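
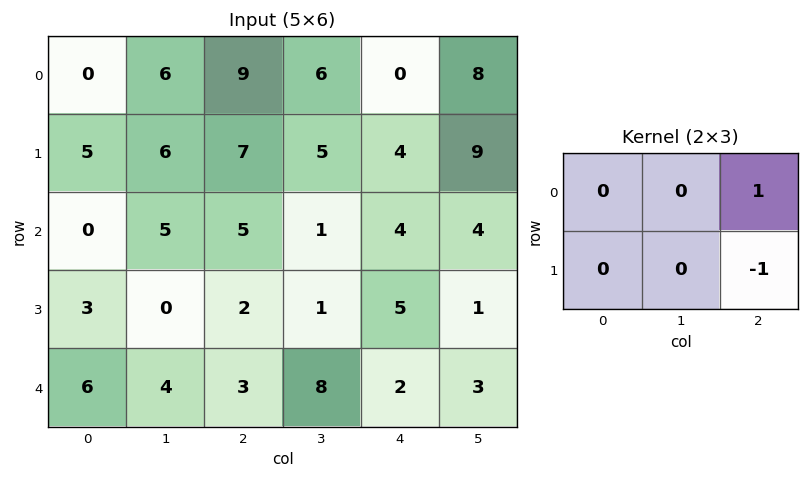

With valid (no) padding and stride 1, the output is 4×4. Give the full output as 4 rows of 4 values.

Output[0,0]: The receptive field on the input at this output position is [0 6 9 / 5 6 7]. Elementwise product with the kernel and sum: 9·1 + 7·-1.
Output[0,1]: The receptive field on the input at this output position is [6 9 6 / 6 7 5]. Elementwise product with the kernel and sum: 6·1 + 5·-1.

2 1 -4 -1
2 4 0 5
3 0 -1 3
-1 -7 3 -2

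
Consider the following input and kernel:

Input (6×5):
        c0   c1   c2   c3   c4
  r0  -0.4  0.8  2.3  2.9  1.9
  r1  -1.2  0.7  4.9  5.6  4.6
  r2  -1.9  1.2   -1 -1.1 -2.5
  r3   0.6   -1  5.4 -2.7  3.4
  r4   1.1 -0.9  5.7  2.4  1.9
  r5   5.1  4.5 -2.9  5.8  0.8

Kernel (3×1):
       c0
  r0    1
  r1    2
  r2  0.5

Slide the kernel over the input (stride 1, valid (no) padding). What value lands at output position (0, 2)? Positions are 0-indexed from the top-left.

11.6

The receptive field on the input at this output position is [2.3 / 4.9 / -1]. Elementwise product with the kernel and sum: 2.3·1 + 4.9·2 + -1·0.5.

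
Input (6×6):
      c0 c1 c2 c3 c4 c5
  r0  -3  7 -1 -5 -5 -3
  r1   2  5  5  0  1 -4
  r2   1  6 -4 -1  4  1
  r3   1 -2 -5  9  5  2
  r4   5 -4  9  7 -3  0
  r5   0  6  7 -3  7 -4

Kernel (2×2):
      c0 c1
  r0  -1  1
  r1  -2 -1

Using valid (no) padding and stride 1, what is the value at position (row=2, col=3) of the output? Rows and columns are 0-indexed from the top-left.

The receptive field on the input at this output position is [-1 4 / 9 5]. Elementwise product with the kernel and sum: -1·-1 + 4·1 + 9·-2 + 5·-1.

-18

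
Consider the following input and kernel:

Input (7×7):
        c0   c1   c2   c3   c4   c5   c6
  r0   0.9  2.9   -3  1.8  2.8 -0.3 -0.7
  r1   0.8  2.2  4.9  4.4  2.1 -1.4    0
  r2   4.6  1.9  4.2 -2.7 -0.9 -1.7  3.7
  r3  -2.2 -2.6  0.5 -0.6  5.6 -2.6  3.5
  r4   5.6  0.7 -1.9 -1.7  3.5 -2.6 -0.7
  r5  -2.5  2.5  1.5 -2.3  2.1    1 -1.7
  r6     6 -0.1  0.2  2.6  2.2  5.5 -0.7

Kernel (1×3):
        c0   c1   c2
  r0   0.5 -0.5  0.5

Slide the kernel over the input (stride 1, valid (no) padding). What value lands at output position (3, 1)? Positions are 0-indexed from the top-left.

-1.85

The receptive field on the input at this output position is [-2.6 0.5 -0.6]. Elementwise product with the kernel and sum: -2.6·0.5 + 0.5·-0.5 + -0.6·0.5.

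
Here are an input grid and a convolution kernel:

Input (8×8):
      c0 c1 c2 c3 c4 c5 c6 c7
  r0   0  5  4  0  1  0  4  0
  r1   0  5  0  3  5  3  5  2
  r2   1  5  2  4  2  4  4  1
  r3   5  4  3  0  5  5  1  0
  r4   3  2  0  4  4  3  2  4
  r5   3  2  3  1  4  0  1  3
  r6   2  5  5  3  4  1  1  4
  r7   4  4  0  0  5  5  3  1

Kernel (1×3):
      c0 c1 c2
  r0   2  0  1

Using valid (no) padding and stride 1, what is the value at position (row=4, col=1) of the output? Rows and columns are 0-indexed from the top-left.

8

The receptive field on the input at this output position is [2 0 4]. Elementwise product with the kernel and sum: 2·2 + 4·1.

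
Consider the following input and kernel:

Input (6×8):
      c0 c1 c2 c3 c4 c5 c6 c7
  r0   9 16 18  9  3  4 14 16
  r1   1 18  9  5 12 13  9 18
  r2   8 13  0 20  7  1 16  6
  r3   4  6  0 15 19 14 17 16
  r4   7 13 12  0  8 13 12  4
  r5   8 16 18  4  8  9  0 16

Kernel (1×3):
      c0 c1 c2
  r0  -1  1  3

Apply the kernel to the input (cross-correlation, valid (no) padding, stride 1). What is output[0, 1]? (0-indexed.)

The receptive field on the input at this output position is [16 18 9]. Elementwise product with the kernel and sum: 16·-1 + 18·1 + 9·3.

29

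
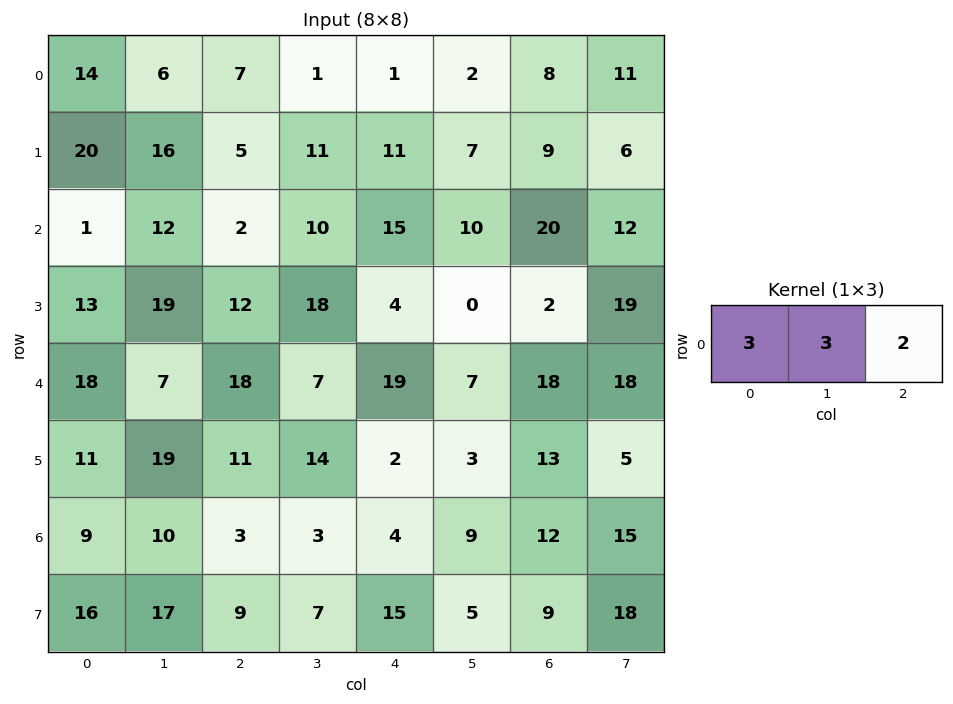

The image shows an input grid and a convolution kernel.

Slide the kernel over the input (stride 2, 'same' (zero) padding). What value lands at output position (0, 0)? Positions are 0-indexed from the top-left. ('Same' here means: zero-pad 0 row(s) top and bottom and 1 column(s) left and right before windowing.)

The receptive field on the zero-padded input at this output position is [0 14 6]. Elementwise product with the kernel and sum: 0·3 + 14·3 + 6·2.

54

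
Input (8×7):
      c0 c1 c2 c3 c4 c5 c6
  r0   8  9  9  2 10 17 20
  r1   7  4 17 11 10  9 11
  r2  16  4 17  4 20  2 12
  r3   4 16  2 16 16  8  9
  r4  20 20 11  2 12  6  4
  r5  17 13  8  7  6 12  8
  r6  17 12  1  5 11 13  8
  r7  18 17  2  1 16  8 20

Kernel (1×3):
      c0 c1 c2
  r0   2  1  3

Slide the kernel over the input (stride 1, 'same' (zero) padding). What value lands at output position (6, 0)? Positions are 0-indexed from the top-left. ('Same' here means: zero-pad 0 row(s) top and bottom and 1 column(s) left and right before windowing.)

The receptive field on the zero-padded input at this output position is [0 17 12]. Elementwise product with the kernel and sum: 0·2 + 17·1 + 12·3.

53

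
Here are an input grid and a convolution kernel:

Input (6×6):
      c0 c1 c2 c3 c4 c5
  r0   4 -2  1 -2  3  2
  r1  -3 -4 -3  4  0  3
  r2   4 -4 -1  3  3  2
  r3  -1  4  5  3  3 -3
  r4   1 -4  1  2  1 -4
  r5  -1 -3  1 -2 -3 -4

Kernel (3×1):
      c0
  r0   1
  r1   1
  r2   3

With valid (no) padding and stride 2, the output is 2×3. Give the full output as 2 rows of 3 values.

Output[0,0]: The receptive field on the input at this output position is [4 / -3 / 4]. Elementwise product with the kernel and sum: 4·1 + -3·1 + 4·3.
Output[0,1]: The receptive field on the input at this output position is [1 / -3 / -1]. Elementwise product with the kernel and sum: 1·1 + -3·1 + -1·3.

13 -5 12
6 7 9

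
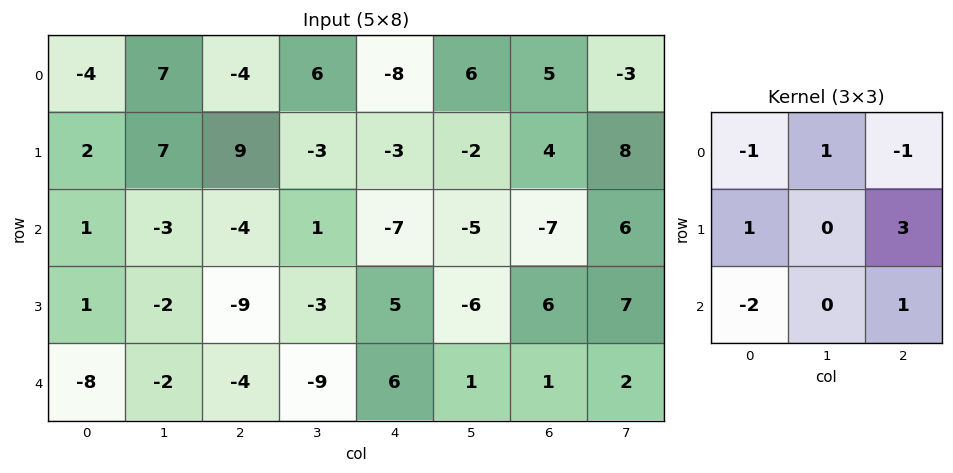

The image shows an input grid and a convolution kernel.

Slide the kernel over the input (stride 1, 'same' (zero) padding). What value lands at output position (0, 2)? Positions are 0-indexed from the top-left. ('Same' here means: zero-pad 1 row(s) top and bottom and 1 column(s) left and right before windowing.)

8

The receptive field on the zero-padded input at this output position is [0 0 0 / 7 -4 6 / 7 9 -3]. Elementwise product with the kernel and sum: 0·-1 + 0·1 + 0·-1 + 7·1 + 6·3 + 7·-2 + -3·1.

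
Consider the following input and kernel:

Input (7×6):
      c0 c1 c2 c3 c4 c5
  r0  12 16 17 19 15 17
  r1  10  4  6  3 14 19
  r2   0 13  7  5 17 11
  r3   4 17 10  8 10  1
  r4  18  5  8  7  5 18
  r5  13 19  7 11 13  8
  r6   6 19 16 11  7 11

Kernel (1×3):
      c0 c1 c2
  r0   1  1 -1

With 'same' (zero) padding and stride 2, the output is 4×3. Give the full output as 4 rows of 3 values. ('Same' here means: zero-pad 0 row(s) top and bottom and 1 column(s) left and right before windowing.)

Output[0,0]: The receptive field on the zero-padded input at this output position is [0 12 16]. Elementwise product with the kernel and sum: 0·1 + 12·1 + 16·-1.

-4 14 17
-13 15 11
13 6 -6
-13 24 7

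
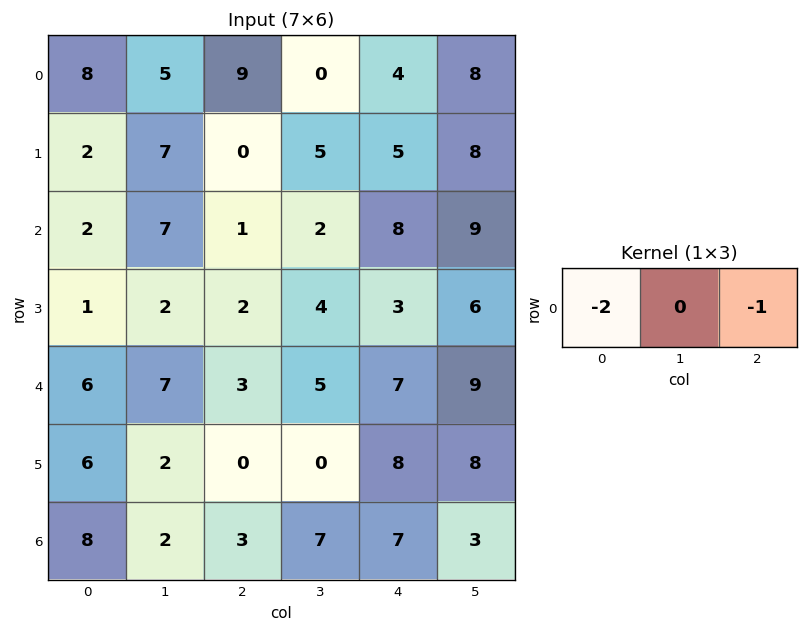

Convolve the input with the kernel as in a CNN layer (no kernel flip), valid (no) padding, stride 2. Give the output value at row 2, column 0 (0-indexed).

-15

The receptive field on the input at this output position is [6 7 3]. Elementwise product with the kernel and sum: 6·-2 + 3·-1.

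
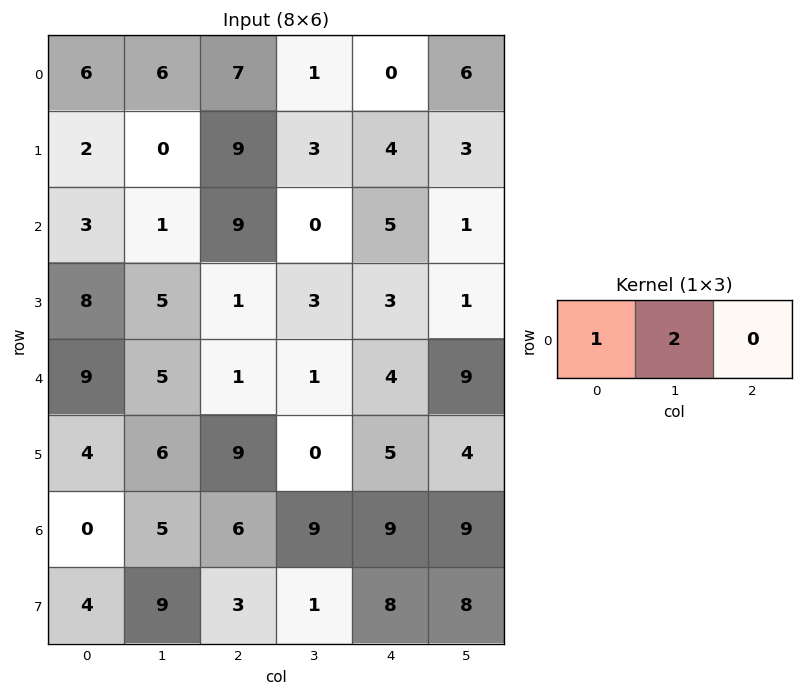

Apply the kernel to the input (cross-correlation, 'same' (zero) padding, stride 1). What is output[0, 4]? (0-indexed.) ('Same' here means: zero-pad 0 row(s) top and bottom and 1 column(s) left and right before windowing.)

1

The receptive field on the zero-padded input at this output position is [1 0 6]. Elementwise product with the kernel and sum: 1·1 + 0·2.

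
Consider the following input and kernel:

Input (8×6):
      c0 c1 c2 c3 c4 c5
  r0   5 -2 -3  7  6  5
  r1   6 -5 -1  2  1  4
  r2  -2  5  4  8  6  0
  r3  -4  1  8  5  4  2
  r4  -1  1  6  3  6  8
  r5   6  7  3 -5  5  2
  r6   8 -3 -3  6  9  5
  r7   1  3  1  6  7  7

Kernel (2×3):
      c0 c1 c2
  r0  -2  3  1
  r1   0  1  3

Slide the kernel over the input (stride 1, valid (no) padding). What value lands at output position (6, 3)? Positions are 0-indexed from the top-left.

48

The receptive field on the input at this output position is [6 9 5 / 6 7 7]. Elementwise product with the kernel and sum: 6·-2 + 9·3 + 5·1 + 7·1 + 7·3.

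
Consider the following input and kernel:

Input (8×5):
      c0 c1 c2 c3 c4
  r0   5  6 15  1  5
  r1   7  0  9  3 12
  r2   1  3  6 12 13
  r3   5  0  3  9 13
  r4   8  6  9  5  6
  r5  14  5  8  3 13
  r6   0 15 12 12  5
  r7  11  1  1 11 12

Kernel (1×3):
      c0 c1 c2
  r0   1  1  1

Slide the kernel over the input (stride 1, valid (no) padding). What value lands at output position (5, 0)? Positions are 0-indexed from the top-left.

27

The receptive field on the input at this output position is [14 5 8]. Elementwise product with the kernel and sum: 14·1 + 5·1 + 8·1.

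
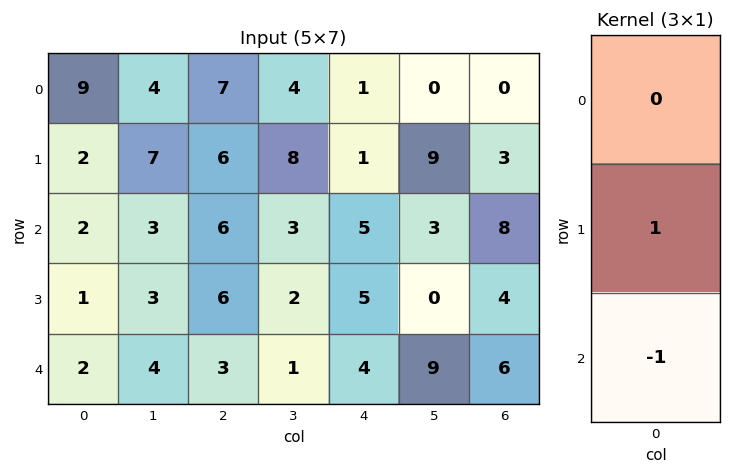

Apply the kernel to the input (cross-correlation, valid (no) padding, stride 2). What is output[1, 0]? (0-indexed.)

-1

The receptive field on the input at this output position is [2 / 1 / 2]. Elementwise product with the kernel and sum: 1·1 + 2·-1.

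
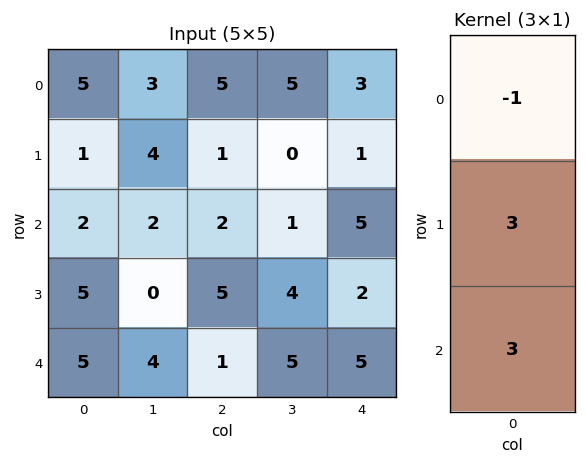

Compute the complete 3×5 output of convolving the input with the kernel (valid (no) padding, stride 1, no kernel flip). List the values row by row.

4 15 4 -2 15
20 2 20 15 20
28 10 16 26 16

Output[0,0]: The receptive field on the input at this output position is [5 / 1 / 2]. Elementwise product with the kernel and sum: 5·-1 + 1·3 + 2·3.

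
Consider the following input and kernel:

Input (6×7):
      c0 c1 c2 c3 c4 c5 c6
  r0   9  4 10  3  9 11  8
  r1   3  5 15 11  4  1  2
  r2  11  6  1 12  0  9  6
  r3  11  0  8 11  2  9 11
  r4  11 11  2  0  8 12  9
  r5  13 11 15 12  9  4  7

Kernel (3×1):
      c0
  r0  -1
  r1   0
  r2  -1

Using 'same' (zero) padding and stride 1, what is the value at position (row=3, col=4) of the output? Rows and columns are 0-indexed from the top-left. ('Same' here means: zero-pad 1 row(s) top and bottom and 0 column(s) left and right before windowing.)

The receptive field on the zero-padded input at this output position is [0 / 2 / 8]. Elementwise product with the kernel and sum: 0·-1 + 8·-1.

-8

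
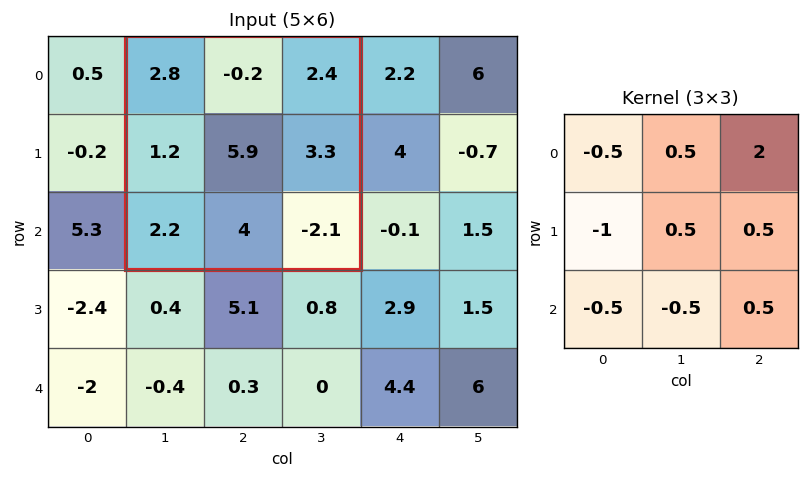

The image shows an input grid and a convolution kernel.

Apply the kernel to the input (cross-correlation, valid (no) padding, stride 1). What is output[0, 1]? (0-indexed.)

2.55

The receptive field on the input at this output position is [2.8 -0.2 2.4 / 1.2 5.9 3.3 / 2.2 4 -2.1]. Elementwise product with the kernel and sum: 2.8·-0.5 + -0.2·0.5 + 2.4·2 + 1.2·-1 + 5.9·0.5 + 3.3·0.5 + 2.2·-0.5 + 4·-0.5 + -2.1·0.5.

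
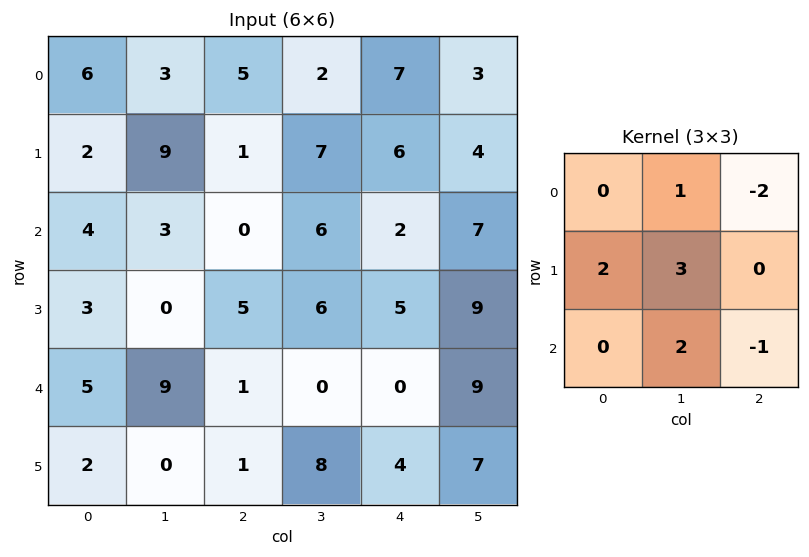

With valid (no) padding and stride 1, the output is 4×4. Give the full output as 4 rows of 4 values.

30 16 21 30
19 -3 20 17
26 5 30 6
26 8 10 -12

Output[0,0]: The receptive field on the input at this output position is [6 3 5 / 2 9 1 / 4 3 0]. Elementwise product with the kernel and sum: 3·1 + 5·-2 + 2·2 + 9·3 + 3·2 + 0·-1.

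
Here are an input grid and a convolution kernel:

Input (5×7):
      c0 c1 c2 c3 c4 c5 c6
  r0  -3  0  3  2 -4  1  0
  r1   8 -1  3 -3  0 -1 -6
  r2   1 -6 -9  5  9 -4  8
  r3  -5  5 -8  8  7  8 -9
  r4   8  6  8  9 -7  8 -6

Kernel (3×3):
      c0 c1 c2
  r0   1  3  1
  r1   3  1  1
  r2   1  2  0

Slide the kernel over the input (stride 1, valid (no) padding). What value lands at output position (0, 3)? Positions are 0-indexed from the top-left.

4

The receptive field on the input at this output position is [2 -4 1 / -3 0 -1 / 5 9 -4]. Elementwise product with the kernel and sum: 2·1 + -4·3 + 1·1 + -3·3 + 0·1 + -1·1 + 5·1 + 9·2.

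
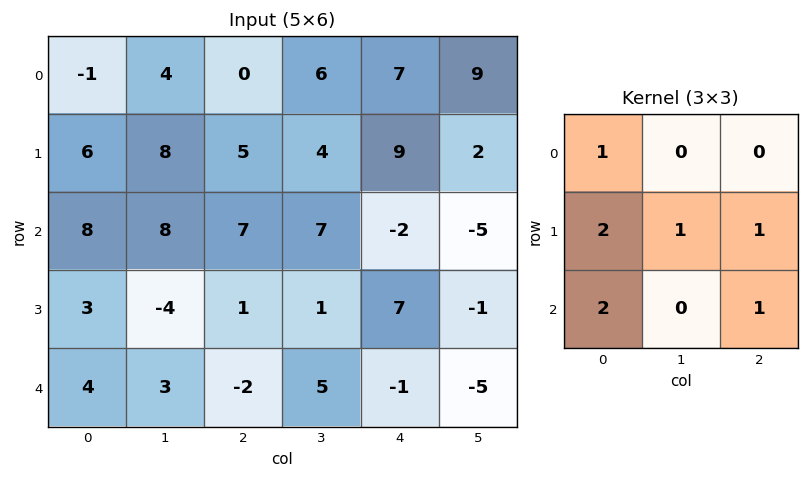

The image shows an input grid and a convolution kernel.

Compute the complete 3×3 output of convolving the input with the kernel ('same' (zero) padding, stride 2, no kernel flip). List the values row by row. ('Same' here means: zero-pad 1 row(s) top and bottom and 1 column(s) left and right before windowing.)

11 34 38
12 31 12
7 5 5

Output[0,0]: The receptive field on the zero-padded input at this output position is [0 0 0 / 0 -1 4 / 0 6 8]. Elementwise product with the kernel and sum: 0·1 + 0·2 + -1·1 + 4·1 + 0·2 + 8·1.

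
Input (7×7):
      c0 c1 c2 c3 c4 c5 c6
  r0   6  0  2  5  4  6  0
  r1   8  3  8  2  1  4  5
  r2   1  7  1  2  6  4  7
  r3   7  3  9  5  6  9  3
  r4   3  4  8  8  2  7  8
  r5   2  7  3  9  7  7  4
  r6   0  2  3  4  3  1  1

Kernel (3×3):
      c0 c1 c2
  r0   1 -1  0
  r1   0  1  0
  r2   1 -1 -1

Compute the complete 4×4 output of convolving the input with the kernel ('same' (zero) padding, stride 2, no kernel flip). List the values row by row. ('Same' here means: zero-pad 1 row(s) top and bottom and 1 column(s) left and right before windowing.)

-5 -5 1 -1
-17 -15 -3 12
-13 -3 -4 17
-2 7 5 4

Output[0,0]: The receptive field on the zero-padded input at this output position is [0 0 0 / 0 6 0 / 0 8 3]. Elementwise product with the kernel and sum: 0·1 + 0·-1 + 6·1 + 0·1 + 8·-1 + 3·-1.
Output[0,1]: The receptive field on the zero-padded input at this output position is [0 0 0 / 0 2 5 / 3 8 2]. Elementwise product with the kernel and sum: 0·1 + 0·-1 + 2·1 + 3·1 + 8·-1 + 2·-1.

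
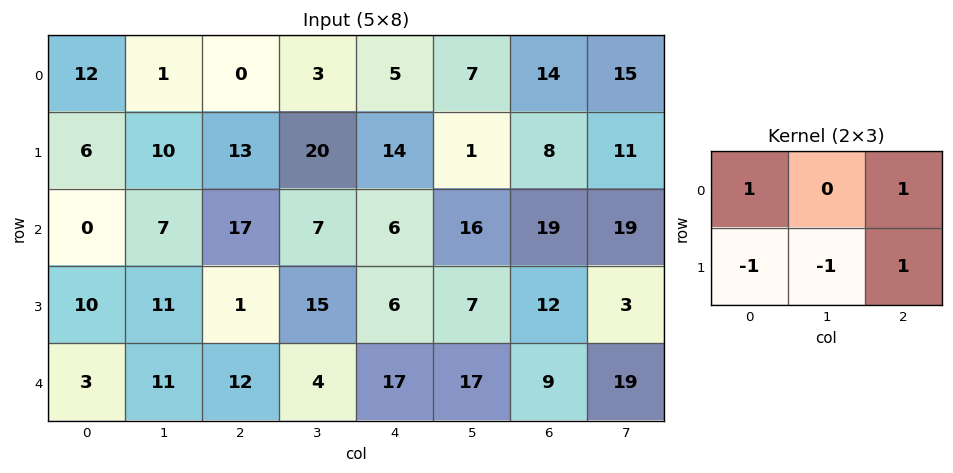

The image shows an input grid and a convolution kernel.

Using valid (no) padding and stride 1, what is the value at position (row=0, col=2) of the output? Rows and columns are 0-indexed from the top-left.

The receptive field on the input at this output position is [0 3 5 / 13 20 14]. Elementwise product with the kernel and sum: 0·1 + 5·1 + 13·-1 + 20·-1 + 14·1.

-14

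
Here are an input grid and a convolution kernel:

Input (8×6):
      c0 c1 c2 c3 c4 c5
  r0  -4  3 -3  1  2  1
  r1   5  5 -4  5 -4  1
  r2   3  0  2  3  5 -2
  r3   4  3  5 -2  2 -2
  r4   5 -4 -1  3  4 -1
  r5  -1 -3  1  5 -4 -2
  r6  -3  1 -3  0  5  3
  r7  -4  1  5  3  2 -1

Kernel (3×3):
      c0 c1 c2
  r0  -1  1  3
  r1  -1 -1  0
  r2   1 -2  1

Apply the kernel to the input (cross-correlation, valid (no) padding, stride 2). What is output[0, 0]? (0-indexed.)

The receptive field on the input at this output position is [-4 3 -3 / 5 5 -4 / 3 0 2]. Elementwise product with the kernel and sum: -4·-1 + 3·1 + -3·3 + 5·-1 + 5·-1 + 3·1 + 0·-2 + 2·1.

-7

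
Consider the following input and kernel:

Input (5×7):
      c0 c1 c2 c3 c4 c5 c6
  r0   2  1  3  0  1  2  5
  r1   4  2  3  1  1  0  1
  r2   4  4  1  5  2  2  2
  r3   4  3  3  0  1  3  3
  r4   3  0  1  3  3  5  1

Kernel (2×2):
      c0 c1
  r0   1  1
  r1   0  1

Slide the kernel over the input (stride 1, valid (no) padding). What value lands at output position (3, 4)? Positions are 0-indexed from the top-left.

The receptive field on the input at this output position is [1 3 / 3 5]. Elementwise product with the kernel and sum: 1·1 + 3·1 + 5·1.

9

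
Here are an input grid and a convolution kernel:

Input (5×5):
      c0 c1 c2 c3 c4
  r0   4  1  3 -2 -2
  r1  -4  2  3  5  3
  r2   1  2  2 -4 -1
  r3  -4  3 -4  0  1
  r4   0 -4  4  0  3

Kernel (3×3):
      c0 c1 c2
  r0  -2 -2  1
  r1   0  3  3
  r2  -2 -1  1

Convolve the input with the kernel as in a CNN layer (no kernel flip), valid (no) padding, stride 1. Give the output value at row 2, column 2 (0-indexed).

The receptive field on the input at this output position is [2 -4 -1 / -4 0 1 / 4 0 3]. Elementwise product with the kernel and sum: 2·-2 + -4·-2 + -1·1 + 0·3 + 1·3 + 4·-2 + 0·-1 + 3·1.

1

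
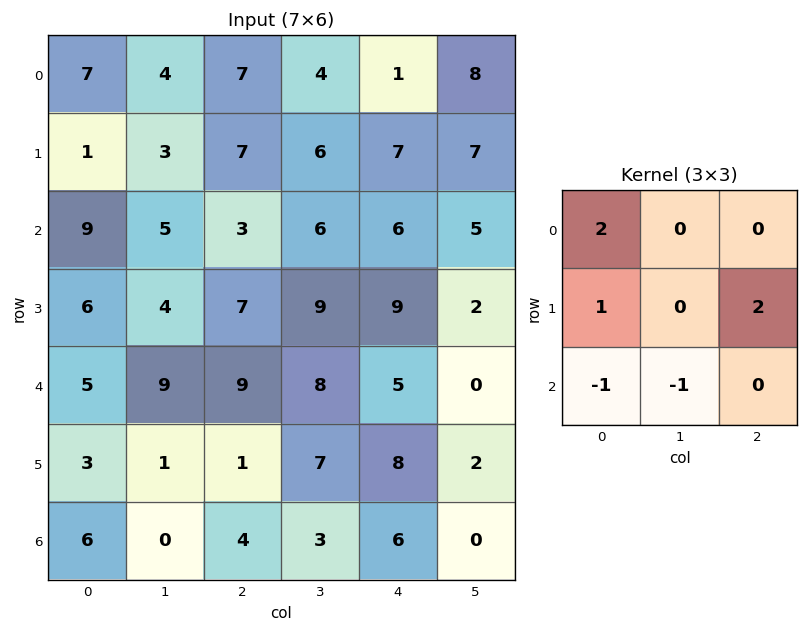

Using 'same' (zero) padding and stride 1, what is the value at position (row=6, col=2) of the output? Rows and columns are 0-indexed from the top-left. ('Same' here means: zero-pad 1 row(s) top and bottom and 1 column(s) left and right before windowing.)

8

The receptive field on the zero-padded input at this output position is [1 1 7 / 0 4 3 / 0 0 0]. Elementwise product with the kernel and sum: 1·2 + 0·1 + 3·2 + 0·-1 + 0·-1.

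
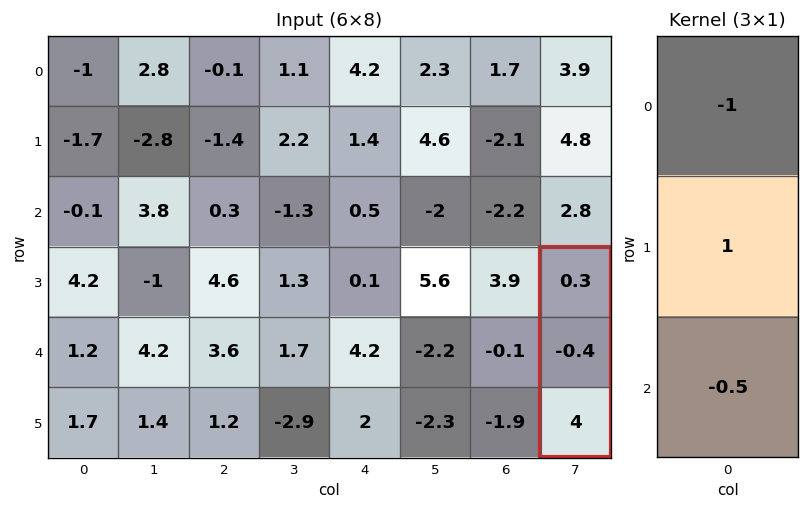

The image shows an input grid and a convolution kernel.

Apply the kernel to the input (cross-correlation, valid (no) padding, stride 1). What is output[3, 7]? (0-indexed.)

The receptive field on the input at this output position is [0.3 / -0.4 / 4]. Elementwise product with the kernel and sum: 0.3·-1 + -0.4·1 + 4·-0.5.

-2.7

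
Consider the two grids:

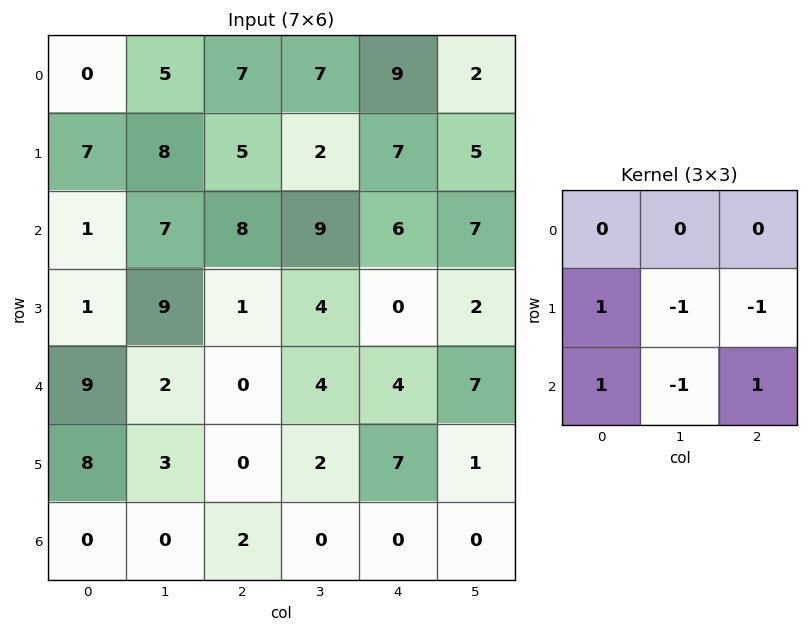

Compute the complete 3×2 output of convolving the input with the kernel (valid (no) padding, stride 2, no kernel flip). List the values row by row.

Output[0,0]: The receptive field on the input at this output position is [0 5 7 / 7 8 5 / 1 7 8]. Elementwise product with the kernel and sum: 7·1 + 8·-1 + 5·-1 + 1·1 + 7·-1 + 8·1.

-4 1
-2 -3
7 -7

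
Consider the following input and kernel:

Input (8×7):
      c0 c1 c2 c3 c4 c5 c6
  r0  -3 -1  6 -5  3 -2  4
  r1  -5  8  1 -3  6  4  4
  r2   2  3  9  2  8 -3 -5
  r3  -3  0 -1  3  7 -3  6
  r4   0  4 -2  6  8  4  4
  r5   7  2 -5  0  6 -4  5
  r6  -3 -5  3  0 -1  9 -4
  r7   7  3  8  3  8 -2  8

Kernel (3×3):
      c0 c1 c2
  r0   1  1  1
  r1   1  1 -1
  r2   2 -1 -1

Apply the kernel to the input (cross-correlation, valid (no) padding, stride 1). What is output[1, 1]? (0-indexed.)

The receptive field on the input at this output position is [8 1 -3 / 3 9 2 / 0 -1 3]. Elementwise product with the kernel and sum: 8·1 + 1·1 + -3·1 + 3·1 + 9·1 + 2·-1 + 0·2 + -1·-1 + 3·-1.

14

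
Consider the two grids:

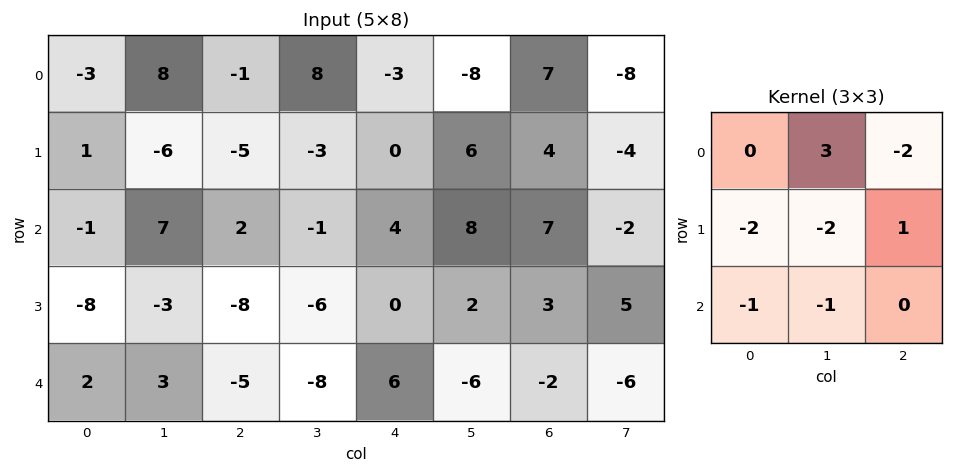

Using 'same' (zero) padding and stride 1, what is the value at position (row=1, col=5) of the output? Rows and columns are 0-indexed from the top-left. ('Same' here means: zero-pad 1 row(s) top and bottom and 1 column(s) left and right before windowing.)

The receptive field on the zero-padded input at this output position is [-3 -8 7 / 0 6 4 / 4 8 7]. Elementwise product with the kernel and sum: -8·3 + 7·-2 + 0·-2 + 6·-2 + 4·1 + 4·-1 + 8·-1.

-58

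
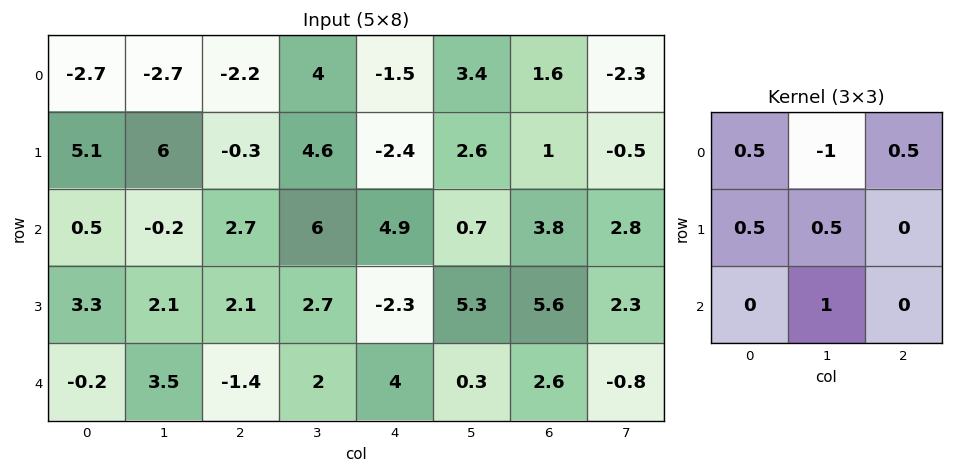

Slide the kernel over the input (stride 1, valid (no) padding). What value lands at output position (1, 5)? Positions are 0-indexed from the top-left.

The receptive field on the input at this output position is [2.6 1 -0.5 / 0.7 3.8 2.8 / 5.3 5.6 2.3]. Elementwise product with the kernel and sum: 2.6·0.5 + 1·-1 + -0.5·0.5 + 0.7·0.5 + 3.8·0.5 + 5.6·1.

7.9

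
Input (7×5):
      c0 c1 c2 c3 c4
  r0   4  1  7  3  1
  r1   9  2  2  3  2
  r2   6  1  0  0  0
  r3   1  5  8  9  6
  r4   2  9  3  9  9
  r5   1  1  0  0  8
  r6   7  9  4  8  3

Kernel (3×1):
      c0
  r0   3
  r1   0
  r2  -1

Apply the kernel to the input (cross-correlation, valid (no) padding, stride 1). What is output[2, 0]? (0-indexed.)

16

The receptive field on the input at this output position is [6 / 1 / 2]. Elementwise product with the kernel and sum: 6·3 + 2·-1.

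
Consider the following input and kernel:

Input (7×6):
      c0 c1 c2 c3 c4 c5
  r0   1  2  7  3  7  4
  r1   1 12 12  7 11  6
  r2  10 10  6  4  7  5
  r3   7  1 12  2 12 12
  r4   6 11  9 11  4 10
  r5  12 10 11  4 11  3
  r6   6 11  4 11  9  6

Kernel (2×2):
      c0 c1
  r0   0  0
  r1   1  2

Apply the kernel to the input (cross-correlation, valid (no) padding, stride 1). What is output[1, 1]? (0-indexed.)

The receptive field on the input at this output position is [12 12 / 10 6]. Elementwise product with the kernel and sum: 10·1 + 6·2.

22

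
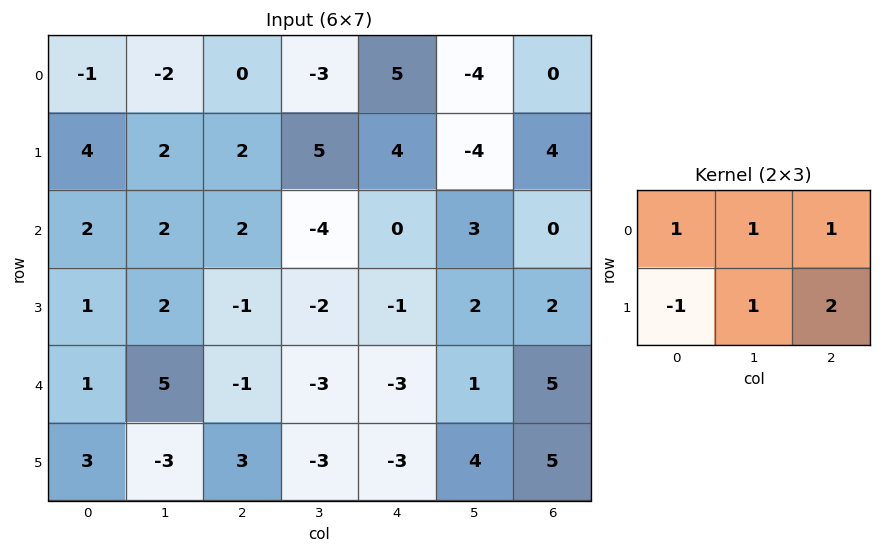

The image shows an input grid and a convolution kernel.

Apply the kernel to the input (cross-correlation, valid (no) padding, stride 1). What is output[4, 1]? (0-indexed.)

1

The receptive field on the input at this output position is [5 -1 -3 / -3 3 -3]. Elementwise product with the kernel and sum: 5·1 + -1·1 + -3·1 + -3·-1 + 3·1 + -3·2.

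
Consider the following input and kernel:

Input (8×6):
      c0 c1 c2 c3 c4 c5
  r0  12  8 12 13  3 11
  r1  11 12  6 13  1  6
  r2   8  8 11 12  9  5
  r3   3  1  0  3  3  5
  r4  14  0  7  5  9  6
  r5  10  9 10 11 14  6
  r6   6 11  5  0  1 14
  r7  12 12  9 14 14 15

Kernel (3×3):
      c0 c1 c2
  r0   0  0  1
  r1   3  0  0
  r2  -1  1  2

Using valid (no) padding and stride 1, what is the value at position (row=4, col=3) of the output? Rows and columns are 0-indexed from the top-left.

The receptive field on the input at this output position is [5 9 6 / 11 14 6 / 0 1 14]. Elementwise product with the kernel and sum: 6·1 + 11·3 + 0·-1 + 1·1 + 14·2.

68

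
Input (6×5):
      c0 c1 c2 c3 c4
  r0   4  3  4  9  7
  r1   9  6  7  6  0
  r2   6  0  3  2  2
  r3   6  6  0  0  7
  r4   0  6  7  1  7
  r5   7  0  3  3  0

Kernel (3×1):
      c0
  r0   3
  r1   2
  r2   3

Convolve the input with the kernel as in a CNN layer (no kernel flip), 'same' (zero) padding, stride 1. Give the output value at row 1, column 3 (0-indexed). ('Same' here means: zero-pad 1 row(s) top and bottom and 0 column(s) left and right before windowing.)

The receptive field on the zero-padded input at this output position is [9 / 6 / 2]. Elementwise product with the kernel and sum: 9·3 + 6·2 + 2·3.

45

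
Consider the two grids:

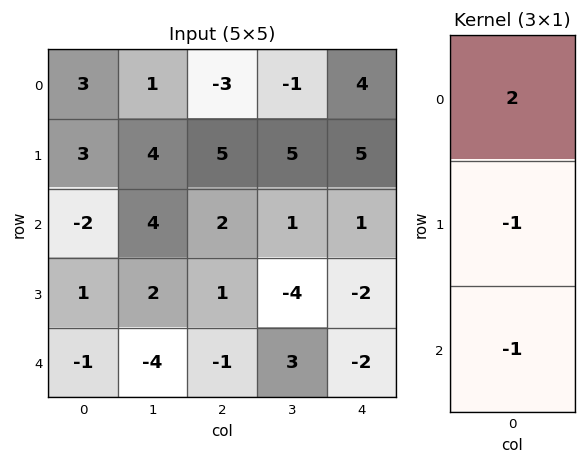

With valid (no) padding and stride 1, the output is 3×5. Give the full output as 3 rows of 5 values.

5 -6 -13 -8 2
7 2 7 13 11
-4 10 4 3 6

Output[0,0]: The receptive field on the input at this output position is [3 / 3 / -2]. Elementwise product with the kernel and sum: 3·2 + 3·-1 + -2·-1.
Output[0,1]: The receptive field on the input at this output position is [1 / 4 / 4]. Elementwise product with the kernel and sum: 1·2 + 4·-1 + 4·-1.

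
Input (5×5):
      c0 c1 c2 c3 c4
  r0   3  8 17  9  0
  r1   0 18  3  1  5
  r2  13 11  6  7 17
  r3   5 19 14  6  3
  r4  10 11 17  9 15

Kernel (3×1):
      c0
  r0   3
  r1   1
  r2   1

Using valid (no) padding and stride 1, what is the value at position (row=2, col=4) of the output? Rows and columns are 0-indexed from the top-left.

69

The receptive field on the input at this output position is [17 / 3 / 15]. Elementwise product with the kernel and sum: 17·3 + 3·1 + 15·1.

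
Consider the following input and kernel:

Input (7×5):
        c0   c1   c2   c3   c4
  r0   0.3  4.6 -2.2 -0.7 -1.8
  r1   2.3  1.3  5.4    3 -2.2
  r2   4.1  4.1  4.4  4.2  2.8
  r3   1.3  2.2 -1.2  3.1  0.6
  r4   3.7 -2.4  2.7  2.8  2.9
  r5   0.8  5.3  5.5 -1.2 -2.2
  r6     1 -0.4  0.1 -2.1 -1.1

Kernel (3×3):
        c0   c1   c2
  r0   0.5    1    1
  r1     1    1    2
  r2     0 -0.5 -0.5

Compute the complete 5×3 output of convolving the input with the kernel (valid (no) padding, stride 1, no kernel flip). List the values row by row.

12.7 7.8 -3.1
24.35 25 15.85
11.5 15.1 9.45
2.95 6.75 16.1
19.4 13.7 8.55

Output[0,0]: The receptive field on the input at this output position is [0.3 4.6 -2.2 / 2.3 1.3 5.4 / 4.1 4.1 4.4]. Elementwise product with the kernel and sum: 0.3·0.5 + 4.6·1 + -2.2·1 + 2.3·1 + 1.3·1 + 5.4·2 + 4.1·-0.5 + 4.4·-0.5.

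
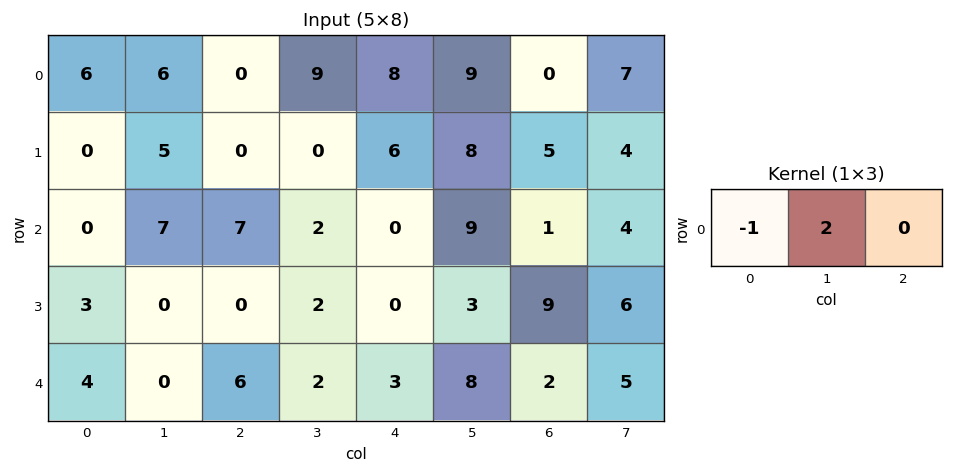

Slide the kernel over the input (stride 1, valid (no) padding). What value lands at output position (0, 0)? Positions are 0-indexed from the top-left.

The receptive field on the input at this output position is [6 6 0]. Elementwise product with the kernel and sum: 6·-1 + 6·2.

6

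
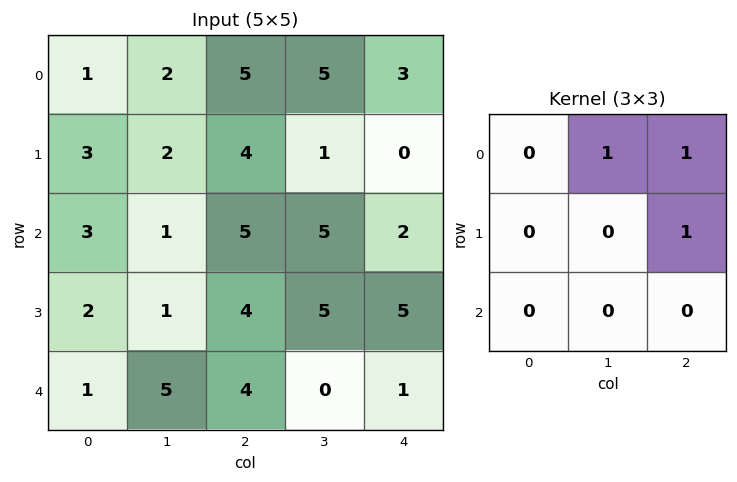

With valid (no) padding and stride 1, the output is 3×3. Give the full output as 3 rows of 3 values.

11 11 8
11 10 3
10 15 12

Output[0,0]: The receptive field on the input at this output position is [1 2 5 / 3 2 4 / 3 1 5]. Elementwise product with the kernel and sum: 2·1 + 5·1 + 4·1.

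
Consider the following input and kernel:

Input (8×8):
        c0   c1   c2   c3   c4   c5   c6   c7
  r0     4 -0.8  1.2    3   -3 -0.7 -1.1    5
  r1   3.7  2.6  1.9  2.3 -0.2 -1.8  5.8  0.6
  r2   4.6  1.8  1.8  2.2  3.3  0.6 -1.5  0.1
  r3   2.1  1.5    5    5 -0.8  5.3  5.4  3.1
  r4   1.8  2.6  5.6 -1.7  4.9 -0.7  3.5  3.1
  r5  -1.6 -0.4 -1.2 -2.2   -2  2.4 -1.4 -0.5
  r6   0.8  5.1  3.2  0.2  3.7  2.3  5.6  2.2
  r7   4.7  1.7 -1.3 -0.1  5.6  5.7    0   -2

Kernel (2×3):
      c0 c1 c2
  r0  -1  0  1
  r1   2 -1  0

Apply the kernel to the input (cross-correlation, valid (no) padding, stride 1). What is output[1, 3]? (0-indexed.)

The receptive field on the input at this output position is [2.3 -0.2 -1.8 / 2.2 3.3 0.6]. Elementwise product with the kernel and sum: 2.3·-1 + -1.8·1 + 2.2·2 + 3.3·-1.

-3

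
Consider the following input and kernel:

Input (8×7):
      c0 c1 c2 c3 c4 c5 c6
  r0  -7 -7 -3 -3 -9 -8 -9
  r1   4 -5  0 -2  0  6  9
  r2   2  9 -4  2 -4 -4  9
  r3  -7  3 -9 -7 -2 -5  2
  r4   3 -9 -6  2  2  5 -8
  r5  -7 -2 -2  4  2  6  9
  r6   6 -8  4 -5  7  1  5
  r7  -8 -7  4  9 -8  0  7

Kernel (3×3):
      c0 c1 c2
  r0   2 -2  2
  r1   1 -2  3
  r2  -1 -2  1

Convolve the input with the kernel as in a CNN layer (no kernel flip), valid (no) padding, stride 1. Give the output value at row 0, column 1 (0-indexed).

-24

The receptive field on the input at this output position is [-7 -3 -3 / -5 0 -2 / 9 -4 2]. Elementwise product with the kernel and sum: -7·2 + -3·-2 + -3·2 + -5·1 + 0·-2 + -2·3 + 9·-1 + -4·-2 + 2·1.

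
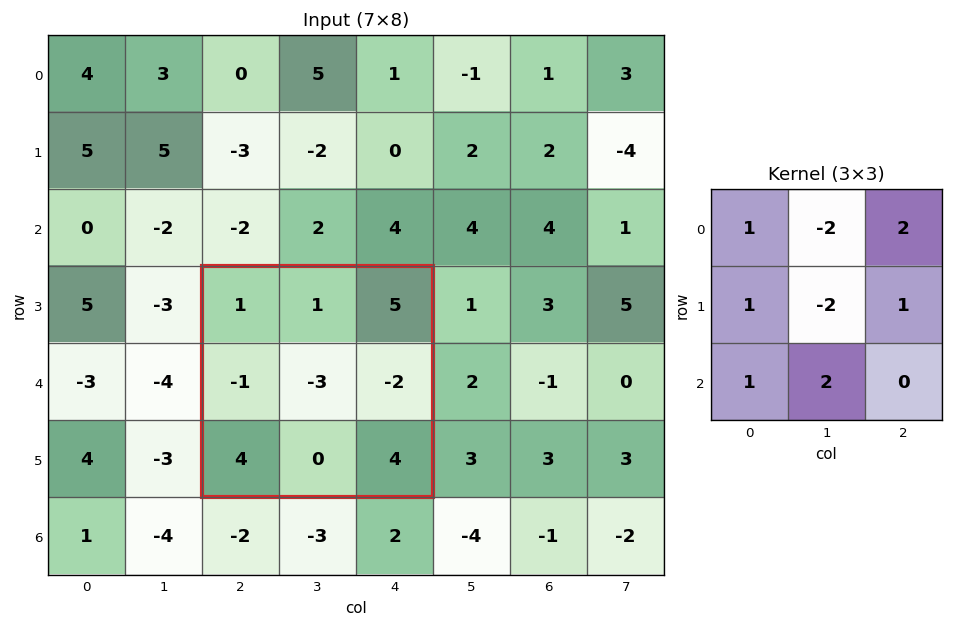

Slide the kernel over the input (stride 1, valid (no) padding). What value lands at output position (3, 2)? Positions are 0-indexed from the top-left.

16

The receptive field on the input at this output position is [1 1 5 / -1 -3 -2 / 4 0 4]. Elementwise product with the kernel and sum: 1·1 + 1·-2 + 5·2 + -1·1 + -3·-2 + -2·1 + 4·1 + 0·2.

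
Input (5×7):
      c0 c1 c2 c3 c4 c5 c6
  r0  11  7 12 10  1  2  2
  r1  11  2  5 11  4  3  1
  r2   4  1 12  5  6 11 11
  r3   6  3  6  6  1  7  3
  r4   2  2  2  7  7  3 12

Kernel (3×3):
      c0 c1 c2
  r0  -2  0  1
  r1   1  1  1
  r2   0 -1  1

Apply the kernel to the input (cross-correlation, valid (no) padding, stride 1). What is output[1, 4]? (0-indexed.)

17

The receptive field on the input at this output position is [4 3 1 / 6 11 11 / 1 7 3]. Elementwise product with the kernel and sum: 4·-2 + 1·1 + 6·1 + 11·1 + 11·1 + 7·-1 + 3·1.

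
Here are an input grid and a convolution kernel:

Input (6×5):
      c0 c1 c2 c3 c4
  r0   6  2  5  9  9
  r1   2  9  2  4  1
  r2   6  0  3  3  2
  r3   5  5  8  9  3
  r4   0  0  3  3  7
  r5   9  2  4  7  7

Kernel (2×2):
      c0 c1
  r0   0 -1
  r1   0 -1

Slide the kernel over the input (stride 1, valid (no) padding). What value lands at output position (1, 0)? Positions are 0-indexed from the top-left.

The receptive field on the input at this output position is [2 9 / 6 0]. Elementwise product with the kernel and sum: 9·-1 + 0·-1.

-9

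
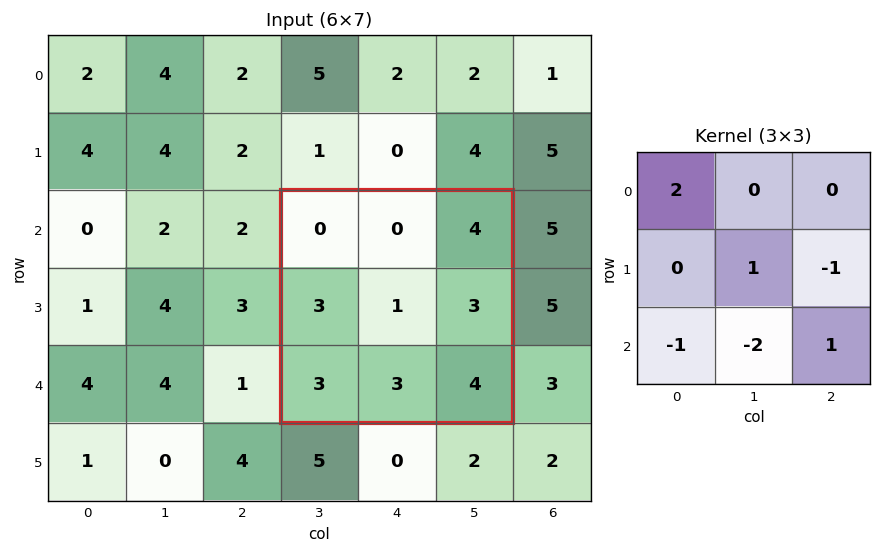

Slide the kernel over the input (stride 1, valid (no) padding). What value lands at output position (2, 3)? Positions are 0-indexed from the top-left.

-7

The receptive field on the input at this output position is [0 0 4 / 3 1 3 / 3 3 4]. Elementwise product with the kernel and sum: 0·2 + 1·1 + 3·-1 + 3·-1 + 3·-2 + 4·1.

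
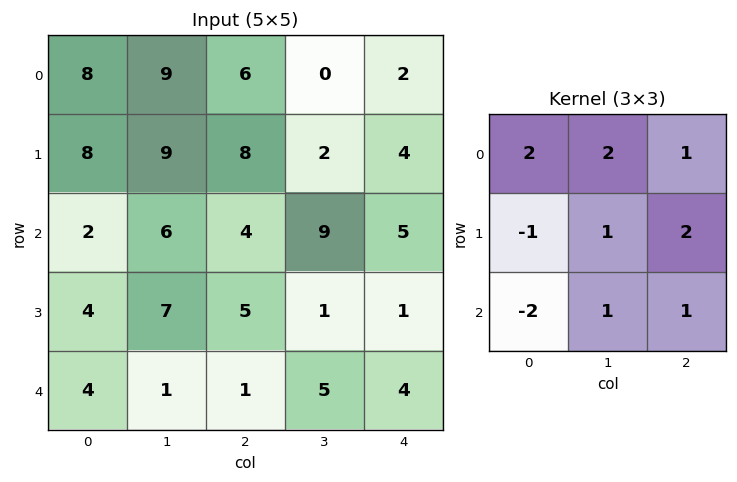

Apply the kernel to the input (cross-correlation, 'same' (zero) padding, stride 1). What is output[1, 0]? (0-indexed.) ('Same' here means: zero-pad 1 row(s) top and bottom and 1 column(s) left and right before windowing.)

59

The receptive field on the zero-padded input at this output position is [0 8 9 / 0 8 9 / 0 2 6]. Elementwise product with the kernel and sum: 0·2 + 8·2 + 9·1 + 0·-1 + 8·1 + 9·2 + 0·-2 + 2·1 + 6·1.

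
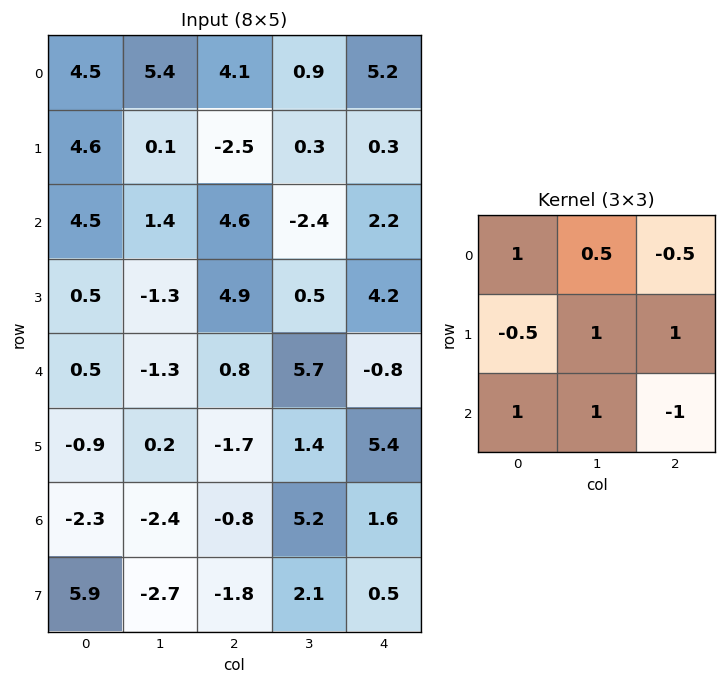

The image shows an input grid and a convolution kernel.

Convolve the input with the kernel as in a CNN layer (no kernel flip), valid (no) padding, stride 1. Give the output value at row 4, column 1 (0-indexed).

-12.55

The receptive field on the input at this output position is [-1.3 0.8 5.7 / 0.2 -1.7 1.4 / -2.4 -0.8 5.2]. Elementwise product with the kernel and sum: -1.3·1 + 0.8·0.5 + 5.7·-0.5 + 0.2·-0.5 + -1.7·1 + 1.4·1 + -2.4·1 + -0.8·1 + 5.2·-1.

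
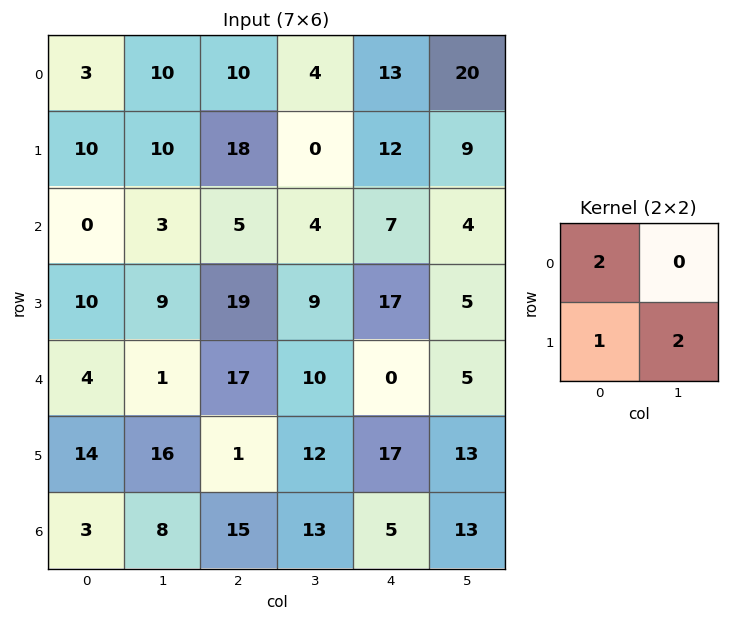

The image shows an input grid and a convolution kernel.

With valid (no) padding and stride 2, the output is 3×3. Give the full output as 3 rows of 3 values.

36 38 56
28 47 41
54 59 43

Output[0,0]: The receptive field on the input at this output position is [3 10 / 10 10]. Elementwise product with the kernel and sum: 3·2 + 10·1 + 10·2.
Output[0,1]: The receptive field on the input at this output position is [10 4 / 18 0]. Elementwise product with the kernel and sum: 10·2 + 18·1 + 0·2.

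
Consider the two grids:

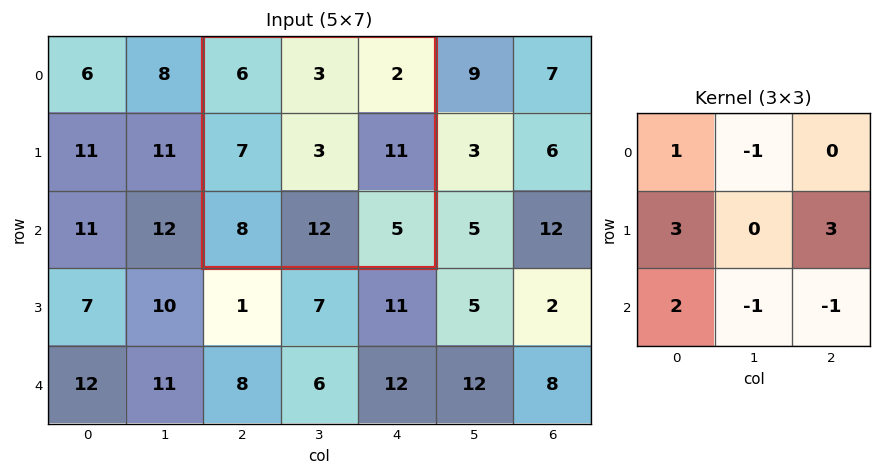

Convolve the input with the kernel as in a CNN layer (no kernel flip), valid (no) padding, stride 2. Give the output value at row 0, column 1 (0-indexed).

The receptive field on the input at this output position is [6 3 2 / 7 3 11 / 8 12 5]. Elementwise product with the kernel and sum: 6·1 + 3·-1 + 7·3 + 11·3 + 8·2 + 12·-1 + 5·-1.

56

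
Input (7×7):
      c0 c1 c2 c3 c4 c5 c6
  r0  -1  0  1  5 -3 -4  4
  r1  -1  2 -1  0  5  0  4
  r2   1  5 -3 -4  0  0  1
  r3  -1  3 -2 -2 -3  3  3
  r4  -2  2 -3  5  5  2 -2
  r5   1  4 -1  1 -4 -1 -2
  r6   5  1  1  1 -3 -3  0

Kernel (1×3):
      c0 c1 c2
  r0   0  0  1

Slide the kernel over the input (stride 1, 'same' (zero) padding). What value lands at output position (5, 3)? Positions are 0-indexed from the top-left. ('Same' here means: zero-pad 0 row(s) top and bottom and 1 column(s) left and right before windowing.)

The receptive field on the zero-padded input at this output position is [-1 1 -4]. Elementwise product with the kernel and sum: -4·1.

-4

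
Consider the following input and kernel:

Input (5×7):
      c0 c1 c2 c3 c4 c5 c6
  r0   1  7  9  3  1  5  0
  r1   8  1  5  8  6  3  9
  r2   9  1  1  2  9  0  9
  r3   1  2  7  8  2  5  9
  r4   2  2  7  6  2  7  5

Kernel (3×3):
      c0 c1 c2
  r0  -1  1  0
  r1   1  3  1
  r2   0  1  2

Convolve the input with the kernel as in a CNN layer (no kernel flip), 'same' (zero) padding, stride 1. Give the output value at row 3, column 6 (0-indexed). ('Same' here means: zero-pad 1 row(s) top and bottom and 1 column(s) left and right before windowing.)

46

The receptive field on the zero-padded input at this output position is [0 9 0 / 5 9 0 / 7 5 0]. Elementwise product with the kernel and sum: 0·-1 + 9·1 + 5·1 + 9·3 + 0·1 + 5·1 + 0·2.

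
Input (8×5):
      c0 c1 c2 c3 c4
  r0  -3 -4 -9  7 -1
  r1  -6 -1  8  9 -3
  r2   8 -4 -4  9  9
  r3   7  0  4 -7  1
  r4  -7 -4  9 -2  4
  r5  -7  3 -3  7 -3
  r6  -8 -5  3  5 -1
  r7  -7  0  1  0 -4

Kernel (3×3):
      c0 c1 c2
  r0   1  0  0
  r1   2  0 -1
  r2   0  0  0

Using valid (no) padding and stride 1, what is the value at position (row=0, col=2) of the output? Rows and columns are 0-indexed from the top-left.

The receptive field on the input at this output position is [-9 7 -1 / 8 9 -3 / -4 9 9]. Elementwise product with the kernel and sum: -9·1 + 8·2 + -3·-1.

10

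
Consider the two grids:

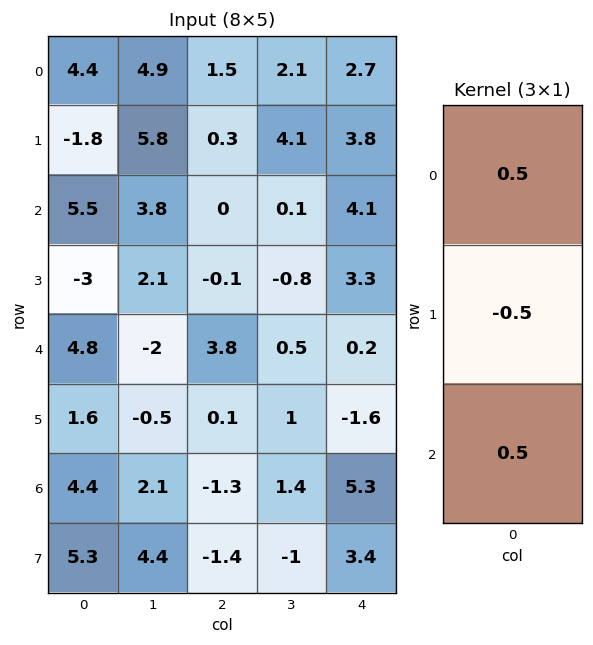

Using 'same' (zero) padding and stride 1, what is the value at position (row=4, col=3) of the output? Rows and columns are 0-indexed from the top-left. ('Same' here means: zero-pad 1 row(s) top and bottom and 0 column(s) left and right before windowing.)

-0.15

The receptive field on the zero-padded input at this output position is [-0.8 / 0.5 / 1]. Elementwise product with the kernel and sum: -0.8·0.5 + 0.5·-0.5 + 1·0.5.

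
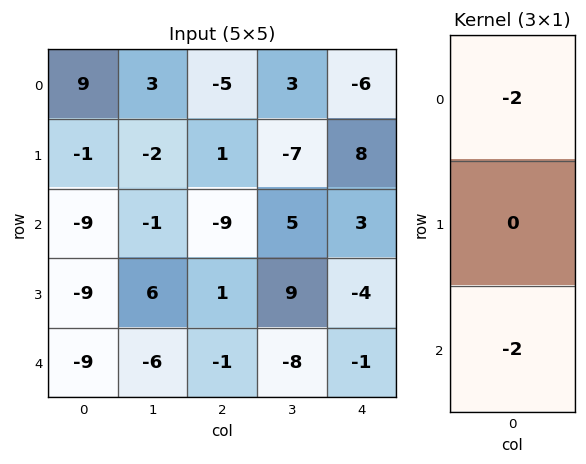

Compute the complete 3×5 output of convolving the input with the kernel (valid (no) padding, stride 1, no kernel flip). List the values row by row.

0 -4 28 -16 6
20 -8 -4 -4 -8
36 14 20 6 -4

Output[0,0]: The receptive field on the input at this output position is [9 / -1 / -9]. Elementwise product with the kernel and sum: 9·-2 + -9·-2.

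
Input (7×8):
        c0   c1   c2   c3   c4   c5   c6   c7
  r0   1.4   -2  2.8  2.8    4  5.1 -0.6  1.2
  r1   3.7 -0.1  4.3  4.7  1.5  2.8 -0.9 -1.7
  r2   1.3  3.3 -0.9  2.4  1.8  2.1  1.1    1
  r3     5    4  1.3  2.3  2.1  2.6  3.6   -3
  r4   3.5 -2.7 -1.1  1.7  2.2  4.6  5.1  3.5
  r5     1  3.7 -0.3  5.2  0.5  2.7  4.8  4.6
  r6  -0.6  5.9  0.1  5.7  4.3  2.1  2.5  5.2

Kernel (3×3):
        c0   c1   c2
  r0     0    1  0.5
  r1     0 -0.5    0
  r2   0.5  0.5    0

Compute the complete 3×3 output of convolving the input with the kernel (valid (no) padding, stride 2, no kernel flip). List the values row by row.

1.75 3.2 5.35
1.25 2.45 4.75
-2.45 3.1 9

Output[0,0]: The receptive field on the input at this output position is [1.4 -2 2.8 / 3.7 -0.1 4.3 / 1.3 3.3 -0.9]. Elementwise product with the kernel and sum: -2·1 + 2.8·0.5 + -0.1·-0.5 + 1.3·0.5 + 3.3·0.5.
Output[0,1]: The receptive field on the input at this output position is [2.8 2.8 4 / 4.3 4.7 1.5 / -0.9 2.4 1.8]. Elementwise product with the kernel and sum: 2.8·1 + 4·0.5 + 4.7·-0.5 + -0.9·0.5 + 2.4·0.5.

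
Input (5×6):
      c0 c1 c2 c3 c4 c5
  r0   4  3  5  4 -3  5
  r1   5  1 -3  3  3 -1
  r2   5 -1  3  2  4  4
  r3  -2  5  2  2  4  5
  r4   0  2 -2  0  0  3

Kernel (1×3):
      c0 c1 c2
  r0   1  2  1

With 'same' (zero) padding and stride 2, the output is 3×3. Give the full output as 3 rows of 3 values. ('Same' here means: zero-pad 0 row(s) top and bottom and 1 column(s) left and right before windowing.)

11 17 3
9 7 14
2 -2 3

Output[0,0]: The receptive field on the zero-padded input at this output position is [0 4 3]. Elementwise product with the kernel and sum: 0·1 + 4·2 + 3·1.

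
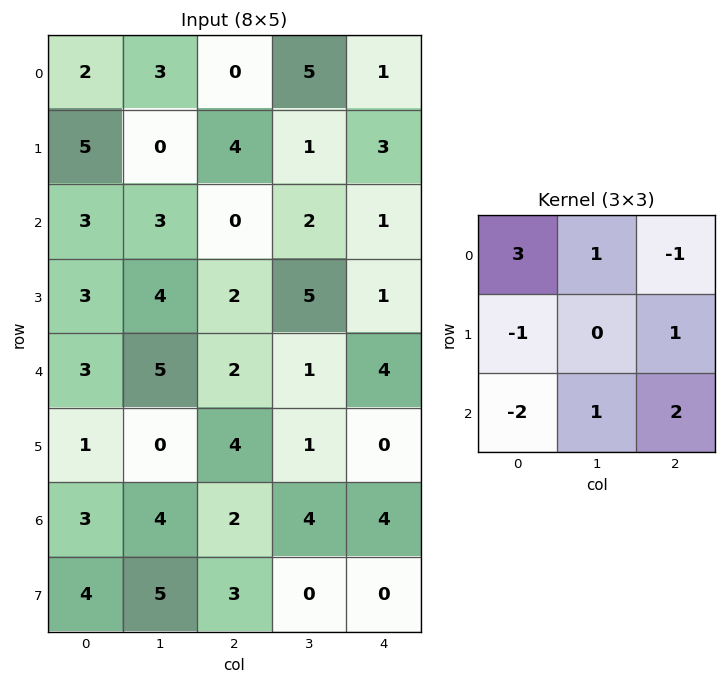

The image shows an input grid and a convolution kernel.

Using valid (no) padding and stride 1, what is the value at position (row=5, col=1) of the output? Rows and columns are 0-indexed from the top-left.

The receptive field on the input at this output position is [0 4 1 / 4 2 4 / 5 3 0]. Elementwise product with the kernel and sum: 0·3 + 4·1 + 1·-1 + 4·-1 + 4·1 + 5·-2 + 3·1 + 0·2.

-4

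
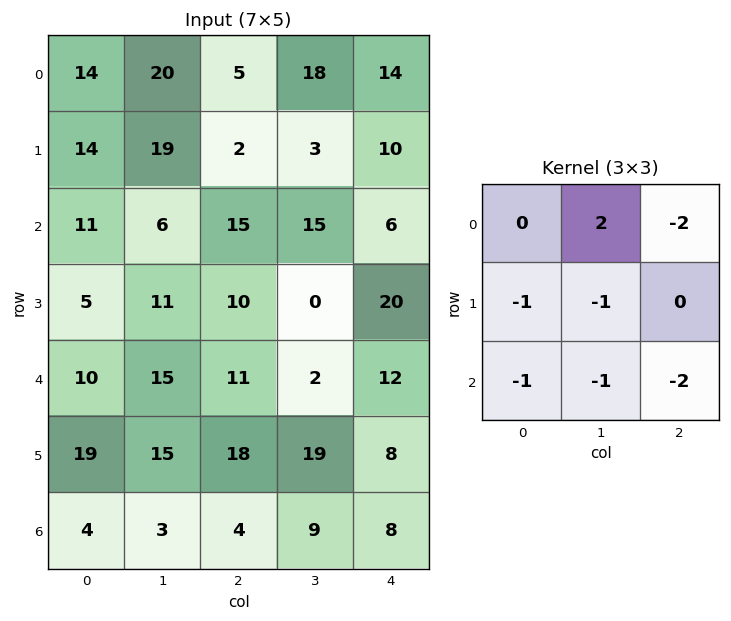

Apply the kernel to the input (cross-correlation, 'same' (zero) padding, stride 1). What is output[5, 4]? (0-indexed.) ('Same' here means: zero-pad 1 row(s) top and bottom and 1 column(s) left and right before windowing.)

The receptive field on the zero-padded input at this output position is [2 12 0 / 19 8 0 / 9 8 0]. Elementwise product with the kernel and sum: 12·2 + 0·-2 + 19·-1 + 8·-1 + 9·-1 + 8·-1 + 0·-2.

-20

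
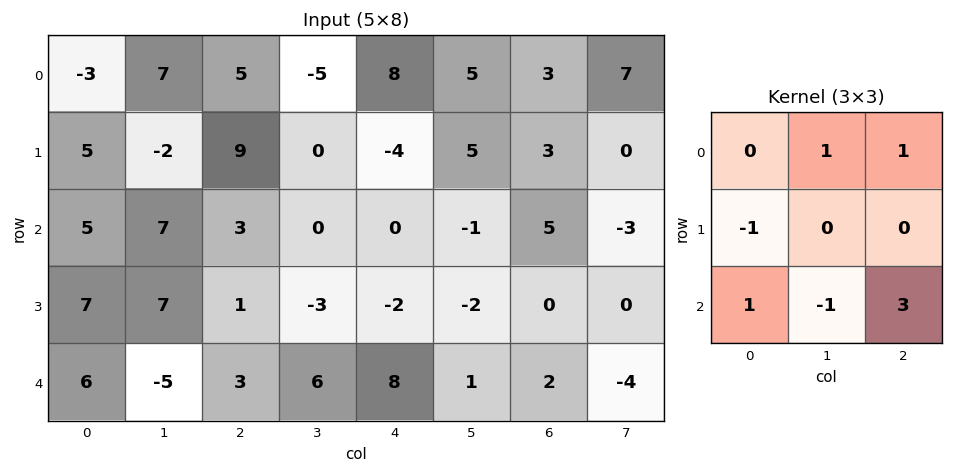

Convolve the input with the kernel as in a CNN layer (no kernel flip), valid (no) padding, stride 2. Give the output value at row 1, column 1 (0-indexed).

20

The receptive field on the input at this output position is [3 0 0 / 1 -3 -2 / 3 6 8]. Elementwise product with the kernel and sum: 0·1 + 0·1 + 1·-1 + 3·1 + 6·-1 + 8·3.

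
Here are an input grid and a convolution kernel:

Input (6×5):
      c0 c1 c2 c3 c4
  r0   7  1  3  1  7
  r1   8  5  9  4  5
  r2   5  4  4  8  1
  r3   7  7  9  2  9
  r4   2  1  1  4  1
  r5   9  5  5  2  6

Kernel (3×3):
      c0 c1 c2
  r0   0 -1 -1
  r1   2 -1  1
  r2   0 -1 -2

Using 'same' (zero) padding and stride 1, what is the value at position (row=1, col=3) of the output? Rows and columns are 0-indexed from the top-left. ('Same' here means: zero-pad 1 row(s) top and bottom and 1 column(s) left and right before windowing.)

1

The receptive field on the zero-padded input at this output position is [3 1 7 / 9 4 5 / 4 8 1]. Elementwise product with the kernel and sum: 1·-1 + 7·-1 + 9·2 + 4·-1 + 5·1 + 8·-1 + 1·-2.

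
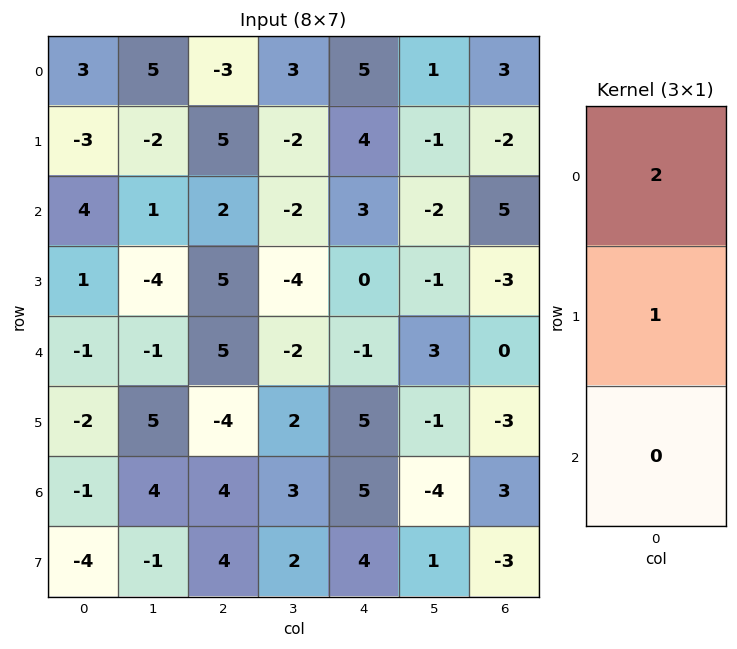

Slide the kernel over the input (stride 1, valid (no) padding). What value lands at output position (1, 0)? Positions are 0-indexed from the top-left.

-2

The receptive field on the input at this output position is [-3 / 4 / 1]. Elementwise product with the kernel and sum: -3·2 + 4·1.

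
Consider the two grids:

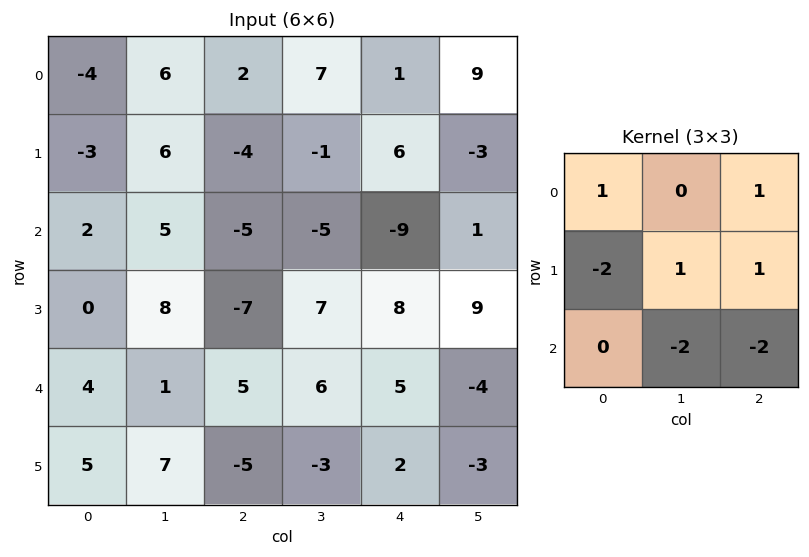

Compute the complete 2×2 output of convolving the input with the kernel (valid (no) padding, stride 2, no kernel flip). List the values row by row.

Output[0,0]: The receptive field on the input at this output position is [-4 6 2 / -3 6 -4 / 2 5 -5]. Elementwise product with the kernel and sum: -4·1 + 2·1 + -3·-2 + 6·1 + -4·1 + 5·-2 + -5·-2.
Output[0,1]: The receptive field on the input at this output position is [2 7 1 / -4 -1 6 / -5 -5 -9]. Elementwise product with the kernel and sum: 2·1 + 1·1 + -4·-2 + -1·1 + 6·1 + -5·-2 + -9·-2.

6 44
-14 -7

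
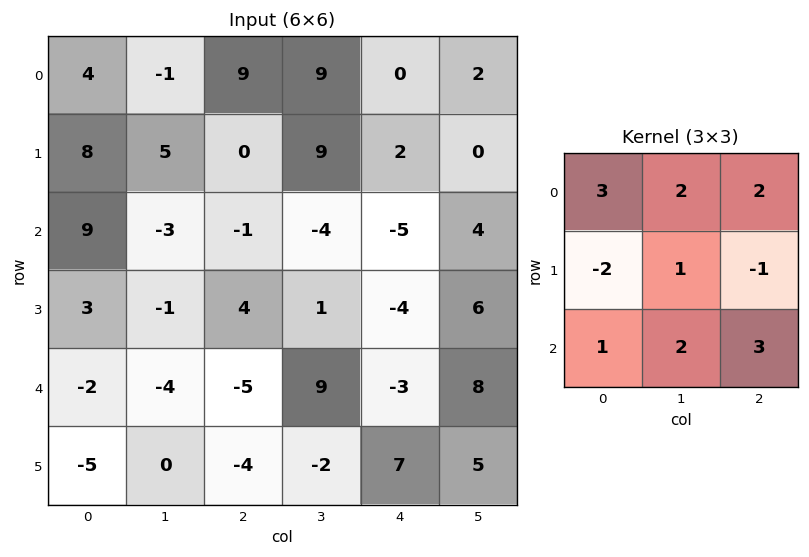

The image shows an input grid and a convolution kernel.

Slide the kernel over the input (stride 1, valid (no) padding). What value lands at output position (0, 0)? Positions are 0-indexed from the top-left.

The receptive field on the input at this output position is [4 -1 9 / 8 5 0 / 9 -3 -1]. Elementwise product with the kernel and sum: 4·3 + -1·2 + 9·2 + 8·-2 + 5·1 + 0·-1 + 9·1 + -3·2 + -1·3.

17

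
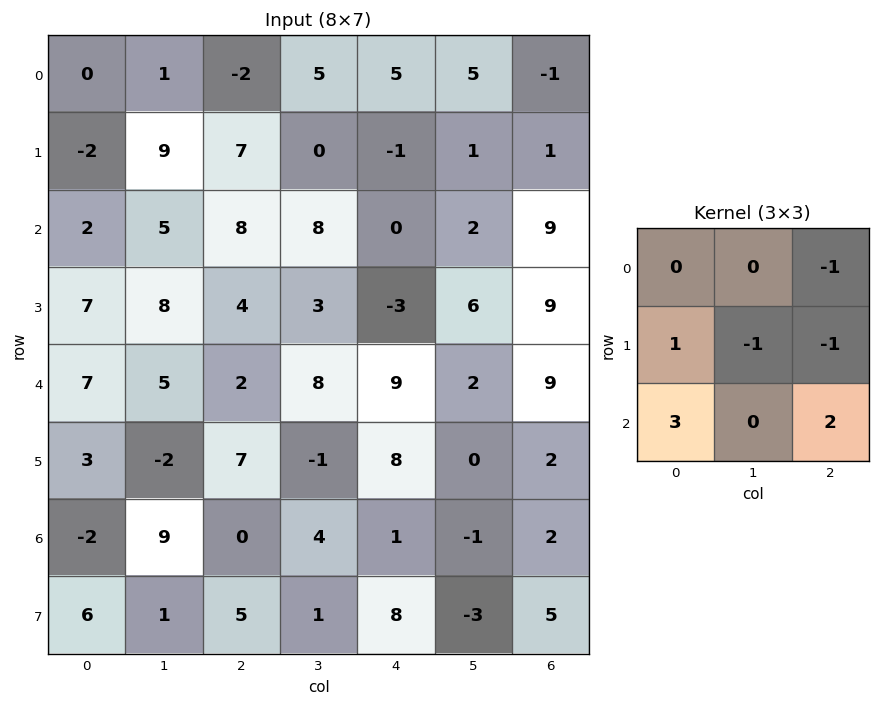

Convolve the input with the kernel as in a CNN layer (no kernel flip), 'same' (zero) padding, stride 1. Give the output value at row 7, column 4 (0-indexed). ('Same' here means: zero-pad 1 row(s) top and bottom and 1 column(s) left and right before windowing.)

-3

The receptive field on the zero-padded input at this output position is [4 1 -1 / 1 8 -3 / 0 0 0]. Elementwise product with the kernel and sum: -1·-1 + 1·1 + 8·-1 + -3·-1 + 0·3 + 0·2.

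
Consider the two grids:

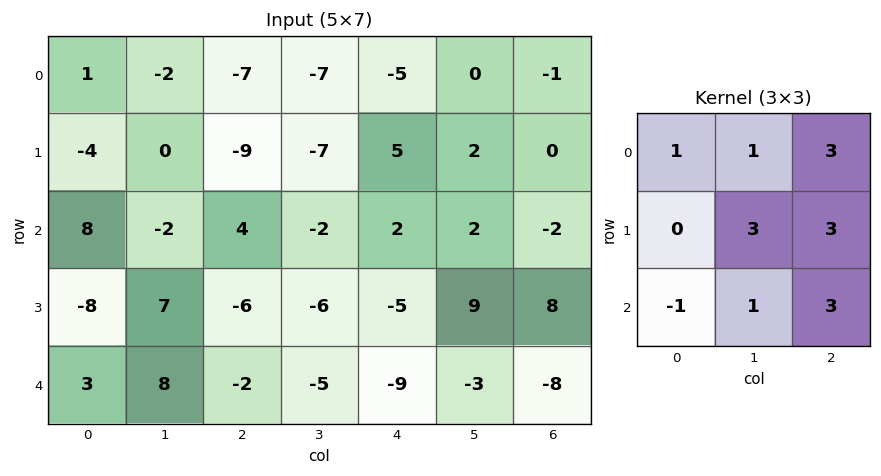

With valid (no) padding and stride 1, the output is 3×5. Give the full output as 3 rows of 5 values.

-47 -78 -35 19 -8
-28 -55 -16 44 45
20 -65 -55 5 31

Output[0,0]: The receptive field on the input at this output position is [1 -2 -7 / -4 0 -9 / 8 -2 4]. Elementwise product with the kernel and sum: 1·1 + -2·1 + -7·3 + 0·3 + -9·3 + 8·-1 + -2·1 + 4·3.
Output[0,1]: The receptive field on the input at this output position is [-2 -7 -7 / 0 -9 -7 / -2 4 -2]. Elementwise product with the kernel and sum: -2·1 + -7·1 + -7·3 + -9·3 + -7·3 + -2·-1 + 4·1 + -2·3.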